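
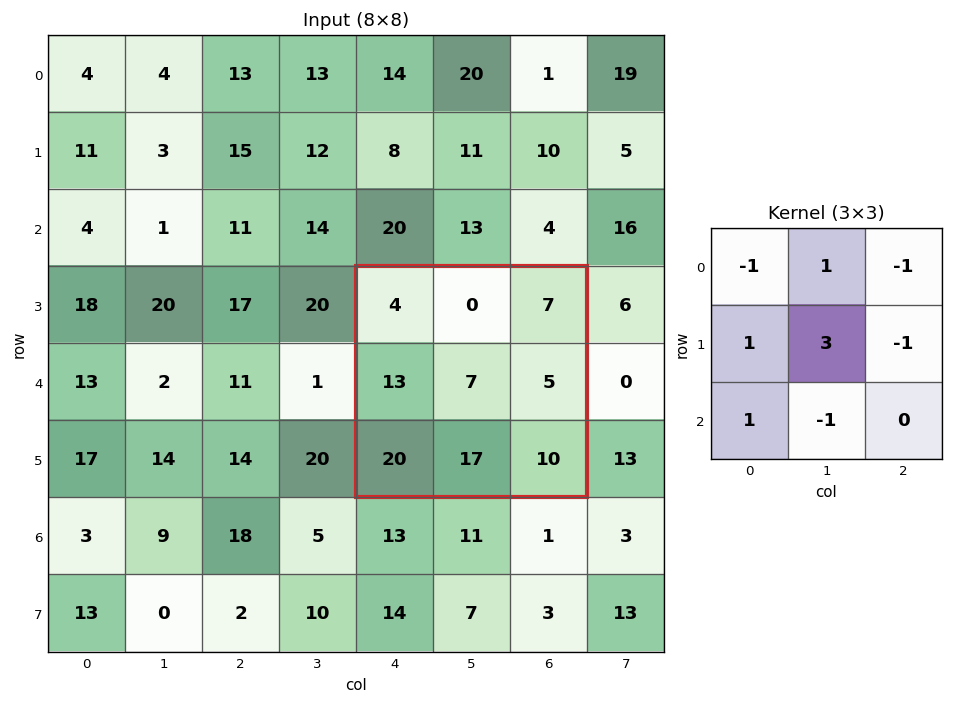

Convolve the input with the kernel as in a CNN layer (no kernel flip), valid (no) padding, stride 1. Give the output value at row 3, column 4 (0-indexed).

The receptive field on the input at this output position is [4 0 7 / 13 7 5 / 20 17 10]. Elementwise product with the kernel and sum: 4·-1 + 0·1 + 7·-1 + 13·1 + 7·3 + 5·-1 + 20·1 + 17·-1.

21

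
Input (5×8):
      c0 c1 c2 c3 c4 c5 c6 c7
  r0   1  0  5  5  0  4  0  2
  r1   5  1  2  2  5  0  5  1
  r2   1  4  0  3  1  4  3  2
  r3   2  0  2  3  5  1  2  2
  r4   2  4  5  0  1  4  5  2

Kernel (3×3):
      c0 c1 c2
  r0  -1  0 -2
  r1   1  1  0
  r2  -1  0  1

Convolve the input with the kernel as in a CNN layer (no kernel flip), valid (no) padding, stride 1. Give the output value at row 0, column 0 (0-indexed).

-6

The receptive field on the input at this output position is [1 0 5 / 5 1 2 / 1 4 0]. Elementwise product with the kernel and sum: 1·-1 + 5·-2 + 5·1 + 1·1 + 1·-1 + 0·1.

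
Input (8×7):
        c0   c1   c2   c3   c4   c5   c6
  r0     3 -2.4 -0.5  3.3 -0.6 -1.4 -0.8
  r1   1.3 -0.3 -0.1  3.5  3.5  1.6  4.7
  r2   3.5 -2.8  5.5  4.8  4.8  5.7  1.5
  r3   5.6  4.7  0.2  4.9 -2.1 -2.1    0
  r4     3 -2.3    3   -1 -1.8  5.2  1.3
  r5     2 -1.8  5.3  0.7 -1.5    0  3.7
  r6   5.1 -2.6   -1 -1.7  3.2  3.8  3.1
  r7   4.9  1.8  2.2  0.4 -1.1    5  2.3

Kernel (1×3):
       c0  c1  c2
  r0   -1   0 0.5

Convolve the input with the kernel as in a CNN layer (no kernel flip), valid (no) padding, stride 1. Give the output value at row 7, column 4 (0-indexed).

The receptive field on the input at this output position is [-1.1 5 2.3]. Elementwise product with the kernel and sum: -1.1·-1 + 2.3·0.5.

2.25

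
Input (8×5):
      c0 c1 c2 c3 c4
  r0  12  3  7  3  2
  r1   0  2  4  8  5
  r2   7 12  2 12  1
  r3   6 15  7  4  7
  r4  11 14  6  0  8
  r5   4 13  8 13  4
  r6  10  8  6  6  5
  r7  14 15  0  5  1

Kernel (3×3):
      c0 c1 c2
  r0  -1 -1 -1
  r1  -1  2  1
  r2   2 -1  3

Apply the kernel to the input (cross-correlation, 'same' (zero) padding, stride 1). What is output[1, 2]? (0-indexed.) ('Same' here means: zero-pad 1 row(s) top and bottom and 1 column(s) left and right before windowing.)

The receptive field on the zero-padded input at this output position is [3 7 3 / 2 4 8 / 12 2 12]. Elementwise product with the kernel and sum: 3·-1 + 7·-1 + 3·-1 + 2·-1 + 4·2 + 8·1 + 12·2 + 2·-1 + 12·3.

59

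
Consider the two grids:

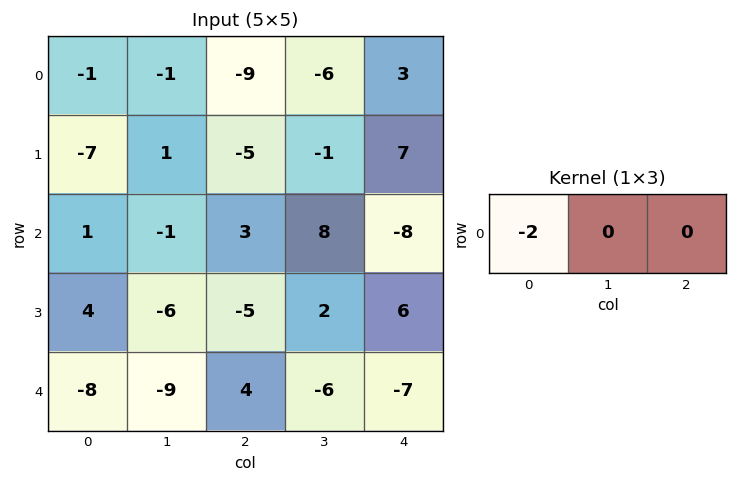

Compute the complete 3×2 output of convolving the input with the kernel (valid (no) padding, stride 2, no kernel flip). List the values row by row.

2 18
-2 -6
16 -8

Output[0,0]: The receptive field on the input at this output position is [-1 -1 -9]. Elementwise product with the kernel and sum: -1·-2.
Output[0,1]: The receptive field on the input at this output position is [-9 -6 3]. Elementwise product with the kernel and sum: -9·-2.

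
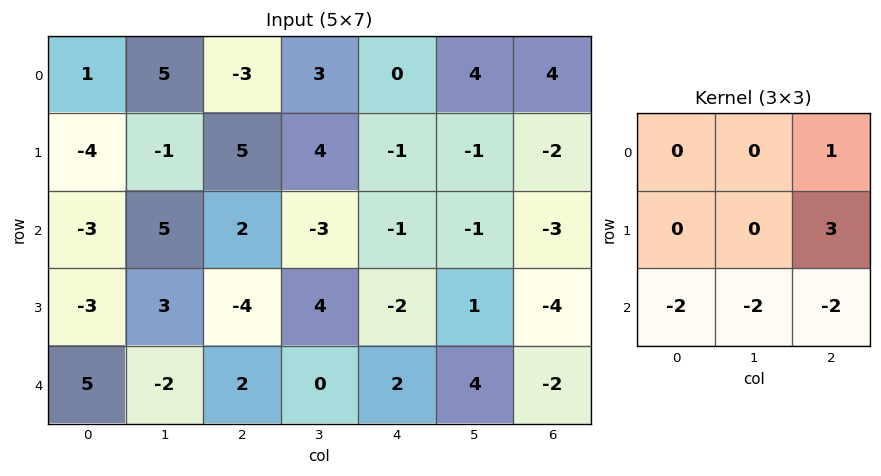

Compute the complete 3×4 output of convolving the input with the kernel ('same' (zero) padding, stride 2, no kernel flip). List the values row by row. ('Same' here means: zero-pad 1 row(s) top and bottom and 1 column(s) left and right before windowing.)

Output[0,0]: The receptive field on the zero-padded input at this output position is [0 0 0 / 0 1 5 / 0 -4 -1]. Elementwise product with the kernel and sum: 0·1 + 5·3 + 0·-2 + -4·-2 + -1·-2.

25 -7 8 6
14 -11 -10 6
-3 4 13 0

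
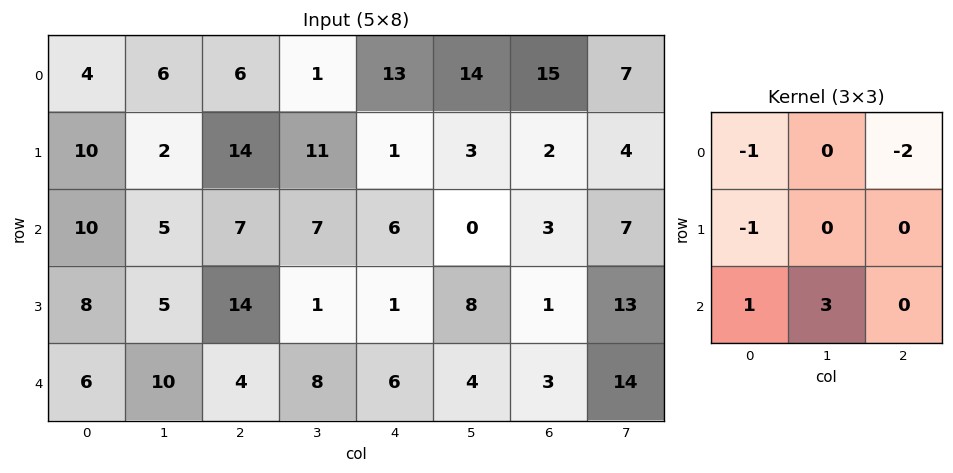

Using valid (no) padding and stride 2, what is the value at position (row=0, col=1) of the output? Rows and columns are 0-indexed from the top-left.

-18

The receptive field on the input at this output position is [6 1 13 / 14 11 1 / 7 7 6]. Elementwise product with the kernel and sum: 6·-1 + 13·-2 + 14·-1 + 7·1 + 7·3.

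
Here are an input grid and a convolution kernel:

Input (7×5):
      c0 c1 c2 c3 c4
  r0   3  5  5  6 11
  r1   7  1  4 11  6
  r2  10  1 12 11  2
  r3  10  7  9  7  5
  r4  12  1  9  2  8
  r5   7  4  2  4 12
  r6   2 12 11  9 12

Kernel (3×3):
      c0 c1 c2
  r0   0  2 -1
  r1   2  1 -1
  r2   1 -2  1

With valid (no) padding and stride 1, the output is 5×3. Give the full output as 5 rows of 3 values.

36 -13 6
12 -4 49
27 14 53
22 24 27
-2 21 -3

Output[0,0]: The receptive field on the input at this output position is [3 5 5 / 7 1 4 / 10 1 12]. Elementwise product with the kernel and sum: 5·2 + 5·-1 + 7·2 + 1·1 + 4·-1 + 10·1 + 1·-2 + 12·1.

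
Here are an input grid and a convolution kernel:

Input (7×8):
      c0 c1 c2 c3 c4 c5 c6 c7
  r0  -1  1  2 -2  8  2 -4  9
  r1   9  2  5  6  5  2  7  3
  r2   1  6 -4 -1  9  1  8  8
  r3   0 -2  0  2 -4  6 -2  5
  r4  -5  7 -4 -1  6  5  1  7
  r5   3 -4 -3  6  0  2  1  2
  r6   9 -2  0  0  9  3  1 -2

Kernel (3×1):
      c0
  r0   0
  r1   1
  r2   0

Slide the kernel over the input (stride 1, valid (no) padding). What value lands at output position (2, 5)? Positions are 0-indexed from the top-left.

The receptive field on the input at this output position is [1 / 6 / 5]. Elementwise product with the kernel and sum: 6·1.

6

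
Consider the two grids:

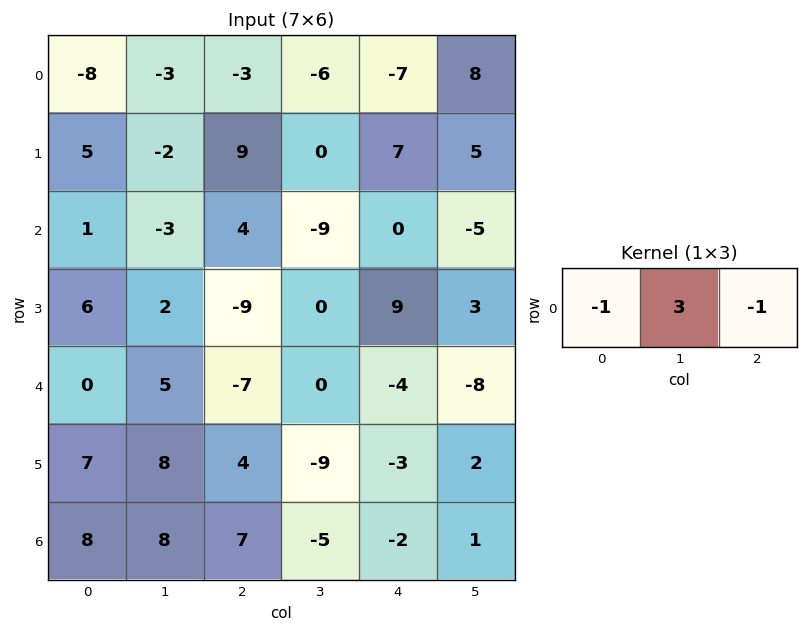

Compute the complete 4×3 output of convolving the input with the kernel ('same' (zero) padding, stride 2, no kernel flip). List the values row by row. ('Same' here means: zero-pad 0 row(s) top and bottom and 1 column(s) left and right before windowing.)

Output[0,0]: The receptive field on the zero-padded input at this output position is [0 -8 -3]. Elementwise product with the kernel and sum: 0·-1 + -8·3 + -3·-1.
Output[0,1]: The receptive field on the zero-padded input at this output position is [-3 -3 -6]. Elementwise product with the kernel and sum: -3·-1 + -3·3 + -6·-1.

-21 0 -23
6 24 14
-5 -26 -4
16 18 -2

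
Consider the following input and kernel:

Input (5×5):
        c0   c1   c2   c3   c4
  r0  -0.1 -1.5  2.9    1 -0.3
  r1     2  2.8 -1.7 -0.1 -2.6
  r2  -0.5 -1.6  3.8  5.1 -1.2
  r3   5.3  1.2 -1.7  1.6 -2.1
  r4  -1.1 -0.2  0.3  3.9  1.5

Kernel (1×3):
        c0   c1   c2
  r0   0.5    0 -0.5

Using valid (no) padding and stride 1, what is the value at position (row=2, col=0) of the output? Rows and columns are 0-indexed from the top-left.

The receptive field on the input at this output position is [-0.5 -1.6 3.8]. Elementwise product with the kernel and sum: -0.5·0.5 + 3.8·-0.5.

-2.15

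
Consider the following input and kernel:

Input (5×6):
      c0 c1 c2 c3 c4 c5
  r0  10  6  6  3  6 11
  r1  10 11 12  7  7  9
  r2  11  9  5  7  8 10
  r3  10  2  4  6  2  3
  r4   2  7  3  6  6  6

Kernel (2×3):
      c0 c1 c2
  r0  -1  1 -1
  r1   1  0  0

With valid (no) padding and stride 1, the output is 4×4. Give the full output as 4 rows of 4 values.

0 8 3 -1
0 3 -7 -2
3 -9 -2 -3
-10 3 3 -1

Output[0,0]: The receptive field on the input at this output position is [10 6 6 / 10 11 12]. Elementwise product with the kernel and sum: 10·-1 + 6·1 + 6·-1 + 10·1.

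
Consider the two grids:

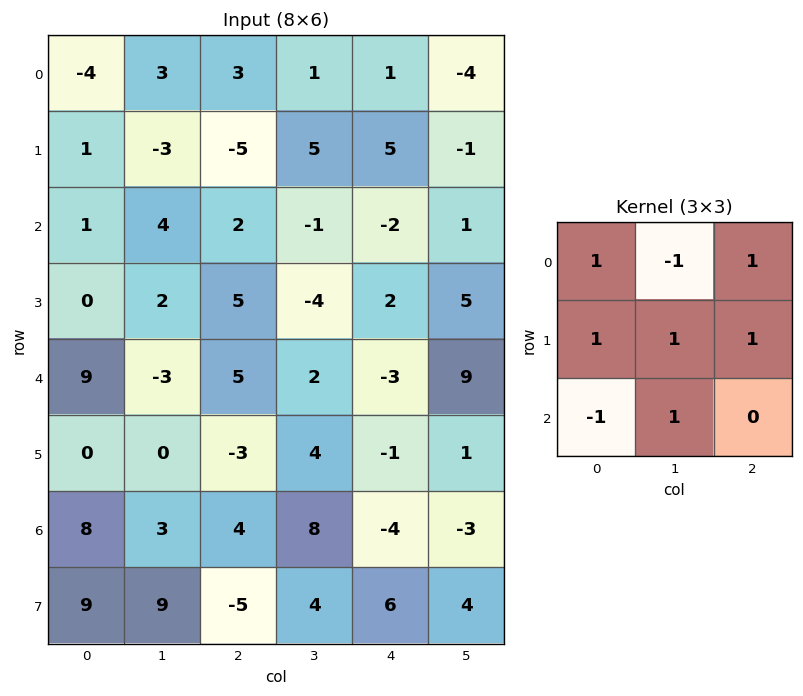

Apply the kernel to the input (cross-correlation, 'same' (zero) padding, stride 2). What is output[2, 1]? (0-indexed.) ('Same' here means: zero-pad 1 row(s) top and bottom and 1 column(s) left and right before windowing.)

The receptive field on the zero-padded input at this output position is [2 5 -4 / -3 5 2 / 0 -3 4]. Elementwise product with the kernel and sum: 2·1 + 5·-1 + -4·1 + -3·1 + 5·1 + 2·1 + 0·-1 + -3·1.

-6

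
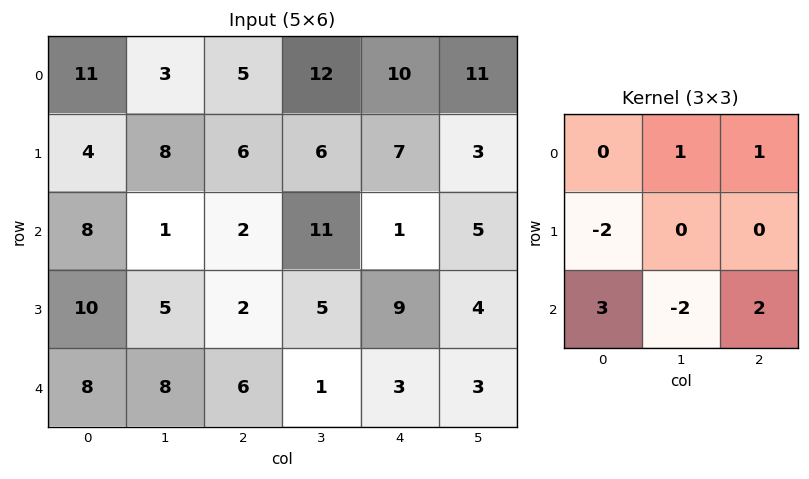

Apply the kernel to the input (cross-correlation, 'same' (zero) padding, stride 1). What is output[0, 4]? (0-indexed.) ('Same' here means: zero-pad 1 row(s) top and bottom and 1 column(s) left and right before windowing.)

The receptive field on the zero-padded input at this output position is [0 0 0 / 12 10 11 / 6 7 3]. Elementwise product with the kernel and sum: 0·1 + 0·1 + 12·-2 + 6·3 + 7·-2 + 3·2.

-14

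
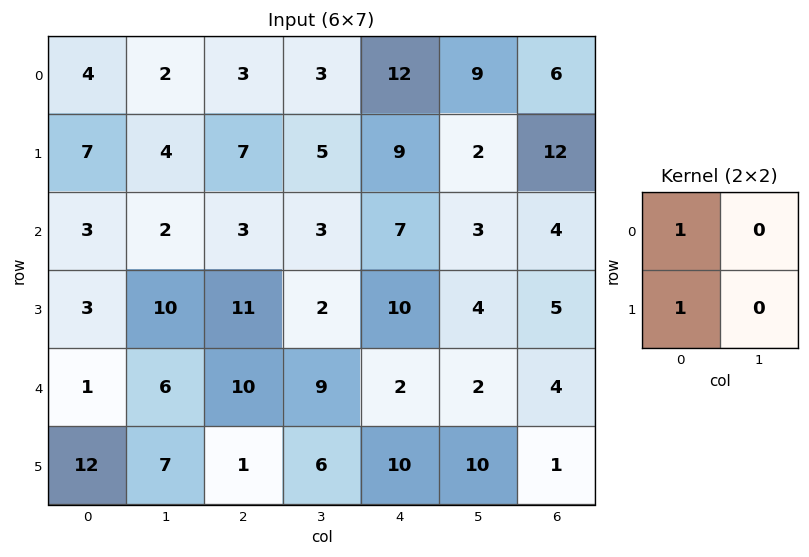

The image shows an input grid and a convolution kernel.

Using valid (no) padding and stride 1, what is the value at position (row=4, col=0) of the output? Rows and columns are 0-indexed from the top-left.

13

The receptive field on the input at this output position is [1 6 / 12 7]. Elementwise product with the kernel and sum: 1·1 + 12·1.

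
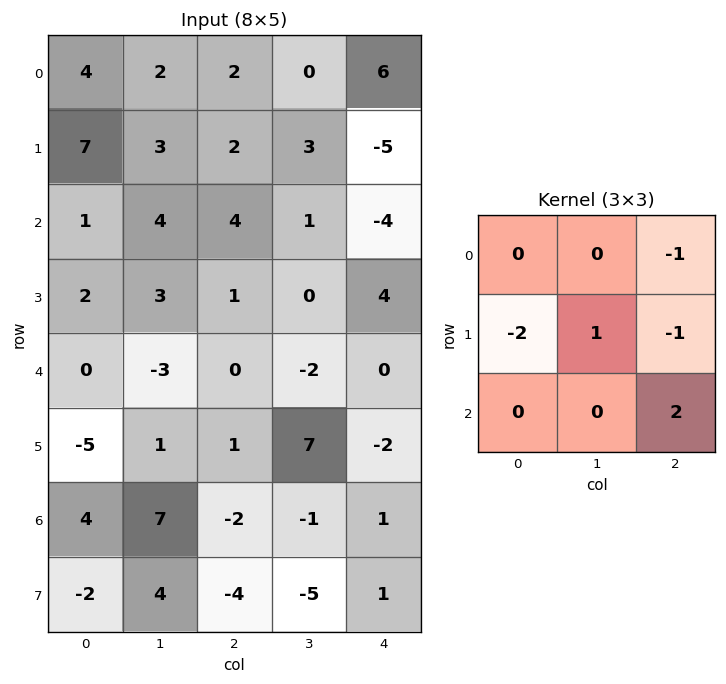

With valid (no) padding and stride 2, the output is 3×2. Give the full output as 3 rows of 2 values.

Output[0,0]: The receptive field on the input at this output position is [4 2 2 / 7 3 2 / 1 4 4]. Elementwise product with the kernel and sum: 2·-1 + 7·-2 + 3·1 + 2·-1 + 4·2.

-7 -10
-6 -2
6 9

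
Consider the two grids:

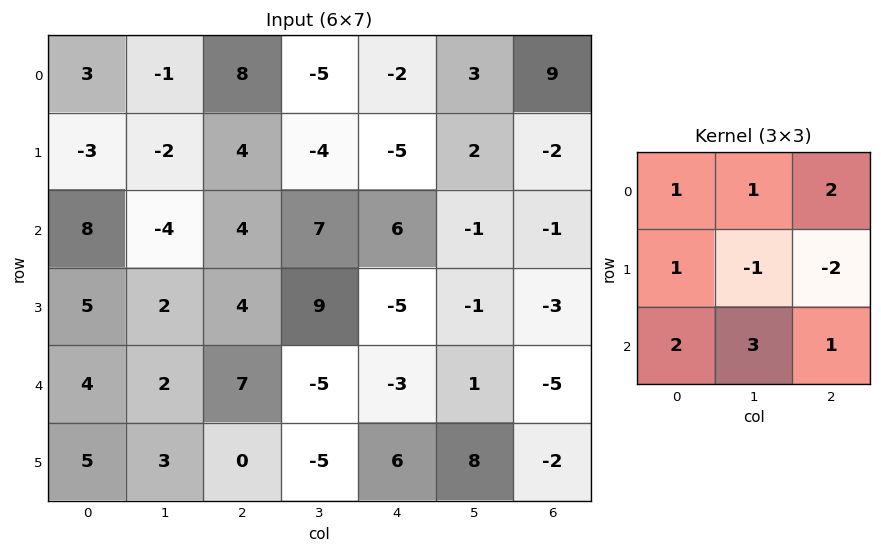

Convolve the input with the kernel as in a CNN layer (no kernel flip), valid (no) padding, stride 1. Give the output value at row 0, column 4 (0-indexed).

The receptive field on the input at this output position is [-2 3 9 / -5 2 -2 / 6 -1 -1]. Elementwise product with the kernel and sum: -2·1 + 3·1 + 9·2 + -5·1 + 2·-1 + -2·-2 + 6·2 + -1·3 + -1·1.

24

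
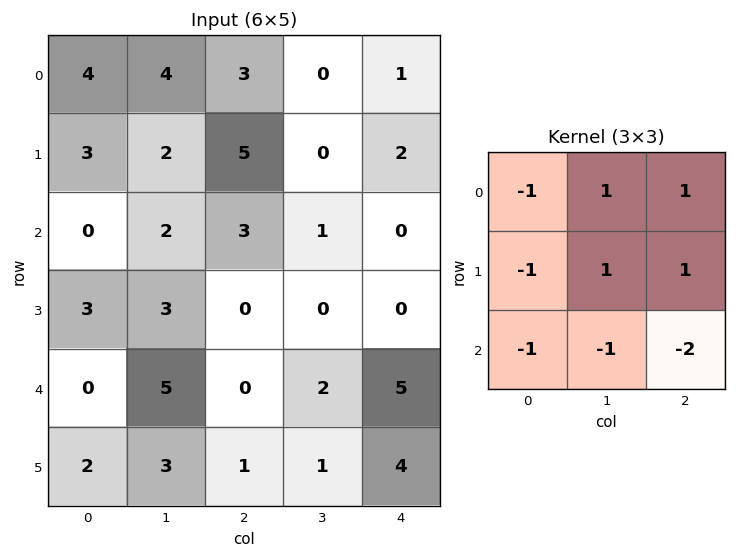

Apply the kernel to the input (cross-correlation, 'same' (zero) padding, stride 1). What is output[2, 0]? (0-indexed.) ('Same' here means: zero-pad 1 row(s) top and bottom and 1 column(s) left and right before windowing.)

The receptive field on the zero-padded input at this output position is [0 3 2 / 0 0 2 / 0 3 3]. Elementwise product with the kernel and sum: 0·-1 + 3·1 + 2·1 + 0·-1 + 0·1 + 2·1 + 0·-1 + 3·-1 + 3·-2.

-2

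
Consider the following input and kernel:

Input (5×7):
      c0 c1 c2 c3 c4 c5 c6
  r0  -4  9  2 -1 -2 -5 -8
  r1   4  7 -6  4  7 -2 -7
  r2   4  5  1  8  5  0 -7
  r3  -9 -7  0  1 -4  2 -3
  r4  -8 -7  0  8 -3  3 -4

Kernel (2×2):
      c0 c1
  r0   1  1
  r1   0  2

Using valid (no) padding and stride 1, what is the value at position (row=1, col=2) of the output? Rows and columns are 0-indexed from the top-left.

The receptive field on the input at this output position is [-6 4 / 1 8]. Elementwise product with the kernel and sum: -6·1 + 4·1 + 8·2.

14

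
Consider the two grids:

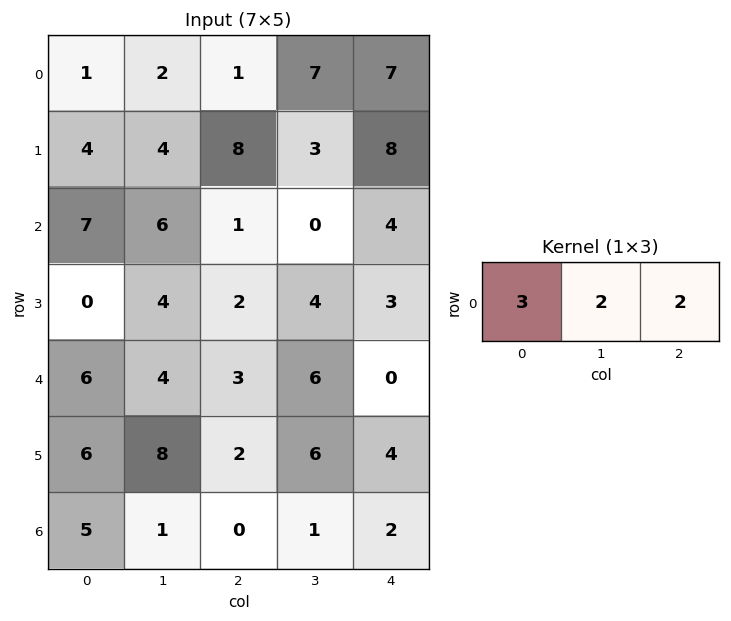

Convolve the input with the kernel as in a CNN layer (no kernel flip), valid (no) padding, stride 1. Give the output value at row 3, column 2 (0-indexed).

20

The receptive field on the input at this output position is [2 4 3]. Elementwise product with the kernel and sum: 2·3 + 4·2 + 3·2.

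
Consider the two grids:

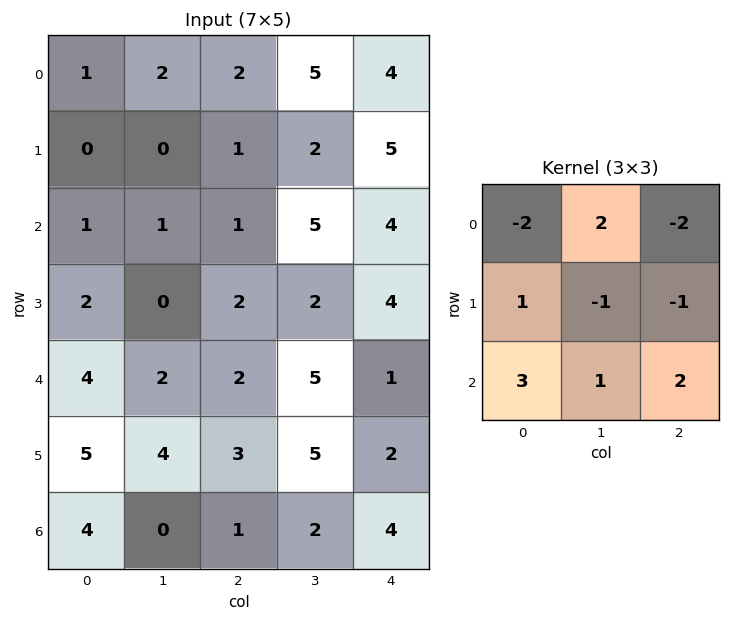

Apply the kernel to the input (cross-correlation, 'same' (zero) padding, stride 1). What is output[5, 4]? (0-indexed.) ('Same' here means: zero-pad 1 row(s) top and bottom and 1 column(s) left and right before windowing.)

5

The receptive field on the zero-padded input at this output position is [5 1 0 / 5 2 0 / 2 4 0]. Elementwise product with the kernel and sum: 5·-2 + 1·2 + 0·-2 + 5·1 + 2·-1 + 0·-1 + 2·3 + 4·1 + 0·2.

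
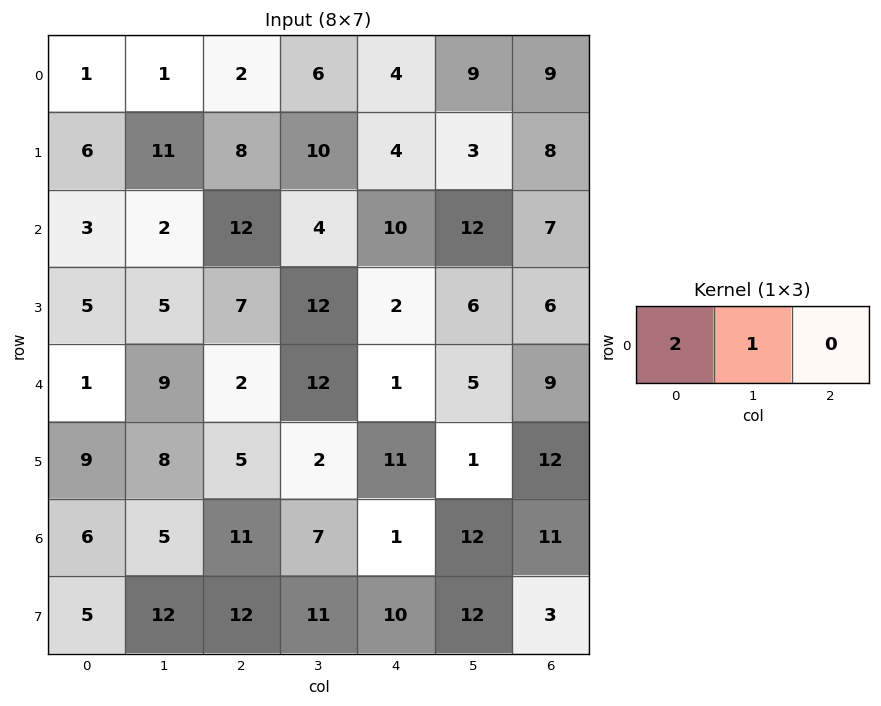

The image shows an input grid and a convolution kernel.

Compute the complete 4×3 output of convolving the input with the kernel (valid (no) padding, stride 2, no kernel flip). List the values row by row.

Output[0,0]: The receptive field on the input at this output position is [1 1 2]. Elementwise product with the kernel and sum: 1·2 + 1·1.
Output[0,1]: The receptive field on the input at this output position is [2 6 4]. Elementwise product with the kernel and sum: 2·2 + 6·1.

3 10 17
8 28 32
11 16 7
17 29 14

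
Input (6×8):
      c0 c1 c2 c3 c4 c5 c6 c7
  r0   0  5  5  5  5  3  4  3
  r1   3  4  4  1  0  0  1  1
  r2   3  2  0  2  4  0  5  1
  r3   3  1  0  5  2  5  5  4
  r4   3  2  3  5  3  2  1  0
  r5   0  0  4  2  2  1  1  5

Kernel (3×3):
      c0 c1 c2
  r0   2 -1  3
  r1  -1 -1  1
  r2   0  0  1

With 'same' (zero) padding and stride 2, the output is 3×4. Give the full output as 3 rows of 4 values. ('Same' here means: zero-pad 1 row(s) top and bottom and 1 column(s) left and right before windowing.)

Output[0,0]: The receptive field on the zero-padded input at this output position is [0 0 0 / 0 0 5 / 0 3 4]. Elementwise product with the kernel and sum: 0·2 + 0·-1 + 0·3 + 0·-1 + 0·-1 + 5·1 + 4·1.
Output[0,1]: The receptive field on the zero-padded input at this output position is [0 0 0 / 5 5 5 / 4 4 1]. Elementwise product with the kernel and sum: 0·2 + 0·-1 + 0·3 + 5·-1 + 5·-1 + 5·1 + 1·1.

9 -4 -7 -3
9 12 1 2
-1 19 18 19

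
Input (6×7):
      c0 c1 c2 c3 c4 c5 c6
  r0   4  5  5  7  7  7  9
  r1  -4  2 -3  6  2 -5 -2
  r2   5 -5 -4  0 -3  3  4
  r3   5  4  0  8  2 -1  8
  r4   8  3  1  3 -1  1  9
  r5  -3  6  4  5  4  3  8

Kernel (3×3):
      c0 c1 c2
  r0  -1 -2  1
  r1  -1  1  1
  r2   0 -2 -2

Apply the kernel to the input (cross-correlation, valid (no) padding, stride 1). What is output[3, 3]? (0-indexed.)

The receptive field on the input at this output position is [8 2 -1 / 3 -1 1 / 5 4 3]. Elementwise product with the kernel and sum: 8·-1 + 2·-2 + -1·1 + 3·-1 + -1·1 + 1·1 + 4·-2 + 3·-2.

-30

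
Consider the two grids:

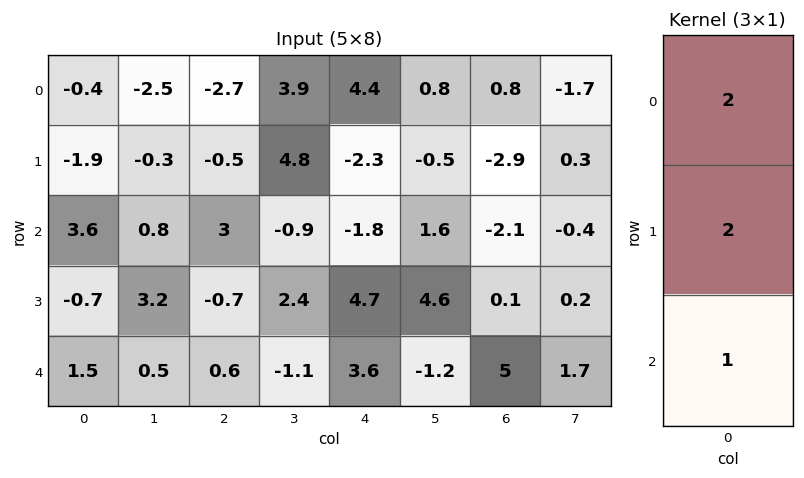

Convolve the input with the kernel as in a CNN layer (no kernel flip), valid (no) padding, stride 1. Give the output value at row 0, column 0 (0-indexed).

-1

The receptive field on the input at this output position is [-0.4 / -1.9 / 3.6]. Elementwise product with the kernel and sum: -0.4·2 + -1.9·2 + 3.6·1.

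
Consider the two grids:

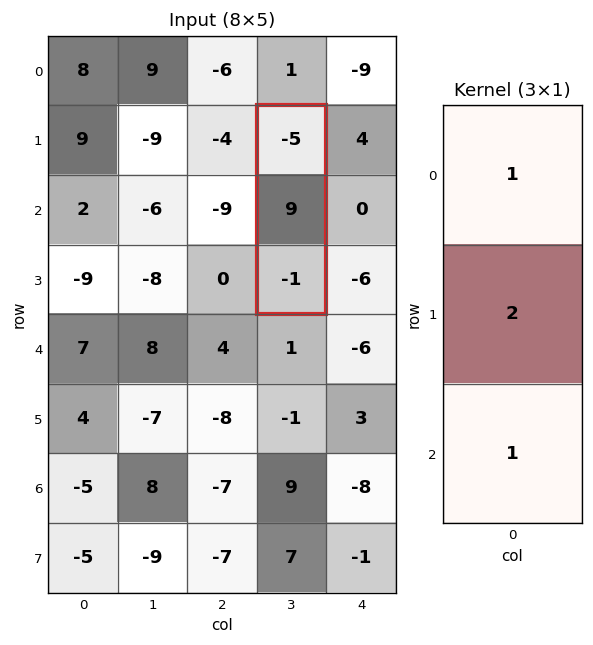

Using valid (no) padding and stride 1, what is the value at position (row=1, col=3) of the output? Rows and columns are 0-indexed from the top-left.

12

The receptive field on the input at this output position is [-5 / 9 / -1]. Elementwise product with the kernel and sum: -5·1 + 9·2 + -1·1.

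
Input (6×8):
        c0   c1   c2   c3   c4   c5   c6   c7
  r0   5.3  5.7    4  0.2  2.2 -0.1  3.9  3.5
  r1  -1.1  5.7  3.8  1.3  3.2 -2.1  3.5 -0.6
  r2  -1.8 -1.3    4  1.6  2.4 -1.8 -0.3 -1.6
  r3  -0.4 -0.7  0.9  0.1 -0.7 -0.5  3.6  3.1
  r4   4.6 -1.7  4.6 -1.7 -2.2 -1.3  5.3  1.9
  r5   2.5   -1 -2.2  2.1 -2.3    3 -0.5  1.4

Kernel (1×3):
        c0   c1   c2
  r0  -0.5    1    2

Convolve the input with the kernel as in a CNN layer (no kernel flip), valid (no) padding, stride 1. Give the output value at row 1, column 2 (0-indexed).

5.8

The receptive field on the input at this output position is [3.8 1.3 3.2]. Elementwise product with the kernel and sum: 3.8·-0.5 + 1.3·1 + 3.2·2.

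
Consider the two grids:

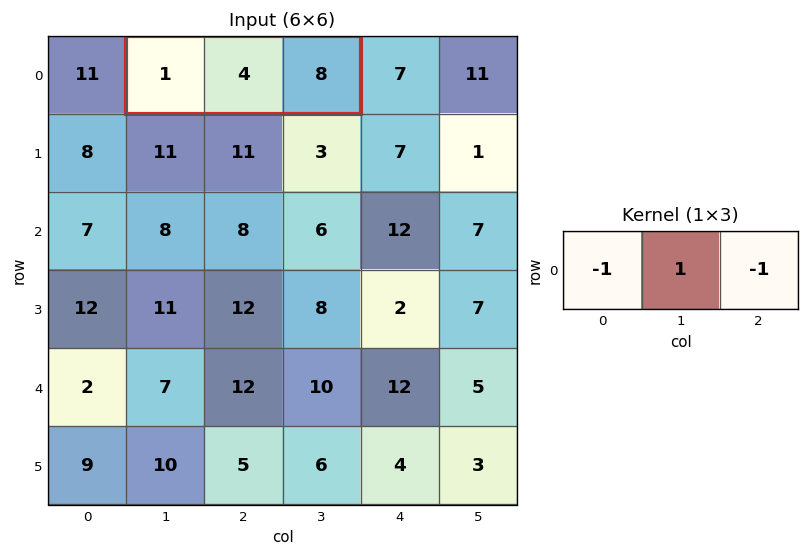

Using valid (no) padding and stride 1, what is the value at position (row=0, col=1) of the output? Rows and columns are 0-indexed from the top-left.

-5

The receptive field on the input at this output position is [1 4 8]. Elementwise product with the kernel and sum: 1·-1 + 4·1 + 8·-1.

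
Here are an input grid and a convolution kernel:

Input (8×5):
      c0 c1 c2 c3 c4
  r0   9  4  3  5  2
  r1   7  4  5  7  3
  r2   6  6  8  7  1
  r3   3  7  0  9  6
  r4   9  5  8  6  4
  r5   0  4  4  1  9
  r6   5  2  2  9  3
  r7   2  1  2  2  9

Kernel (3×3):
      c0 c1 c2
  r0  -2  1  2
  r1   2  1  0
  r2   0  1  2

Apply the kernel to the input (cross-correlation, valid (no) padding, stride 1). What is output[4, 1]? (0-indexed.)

The receptive field on the input at this output position is [5 8 6 / 4 4 1 / 2 2 9]. Elementwise product with the kernel and sum: 5·-2 + 8·1 + 6·2 + 4·2 + 4·1 + 2·1 + 9·2.

42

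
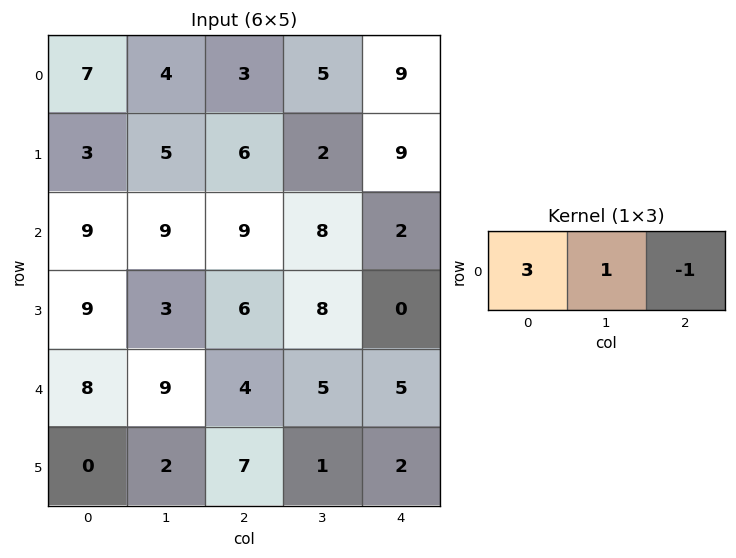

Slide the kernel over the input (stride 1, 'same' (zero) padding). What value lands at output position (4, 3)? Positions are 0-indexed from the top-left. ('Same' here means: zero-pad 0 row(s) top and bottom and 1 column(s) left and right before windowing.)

12

The receptive field on the zero-padded input at this output position is [4 5 5]. Elementwise product with the kernel and sum: 4·3 + 5·1 + 5·-1.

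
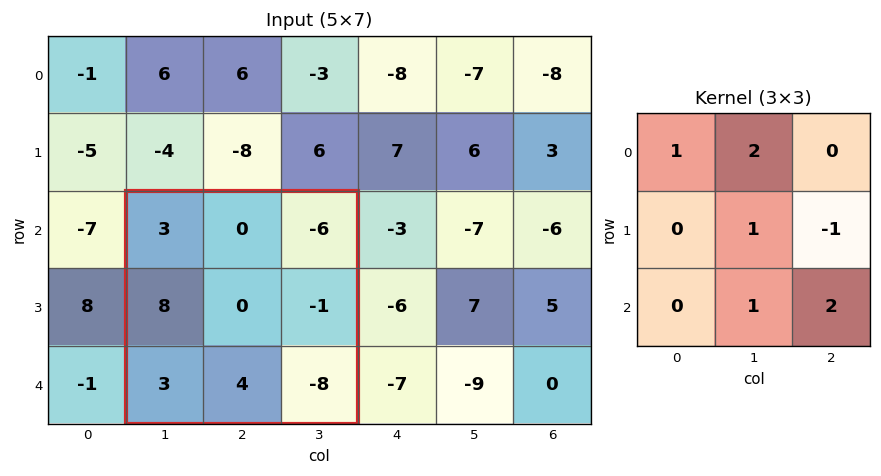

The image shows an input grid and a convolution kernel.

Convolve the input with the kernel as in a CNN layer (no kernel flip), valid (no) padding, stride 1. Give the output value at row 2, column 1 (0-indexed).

The receptive field on the input at this output position is [3 0 -6 / 8 0 -1 / 3 4 -8]. Elementwise product with the kernel and sum: 3·1 + 0·2 + 0·1 + -1·-1 + 4·1 + -8·2.

-8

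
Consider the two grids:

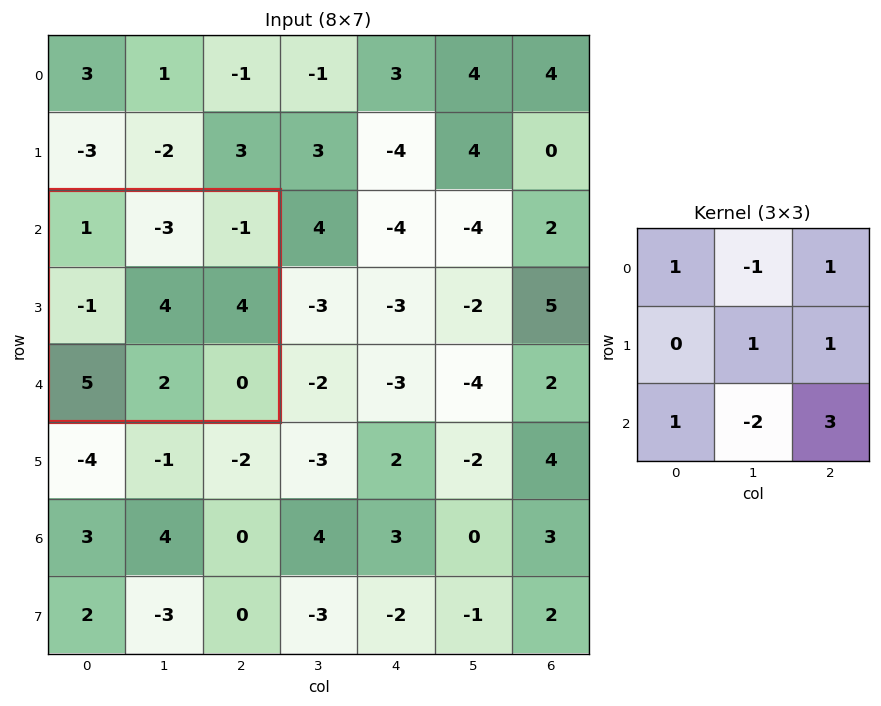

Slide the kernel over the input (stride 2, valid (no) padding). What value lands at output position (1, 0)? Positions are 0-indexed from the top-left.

12

The receptive field on the input at this output position is [1 -3 -1 / -1 4 4 / 5 2 0]. Elementwise product with the kernel and sum: 1·1 + -3·-1 + -1·1 + 4·1 + 4·1 + 5·1 + 2·-2 + 0·3.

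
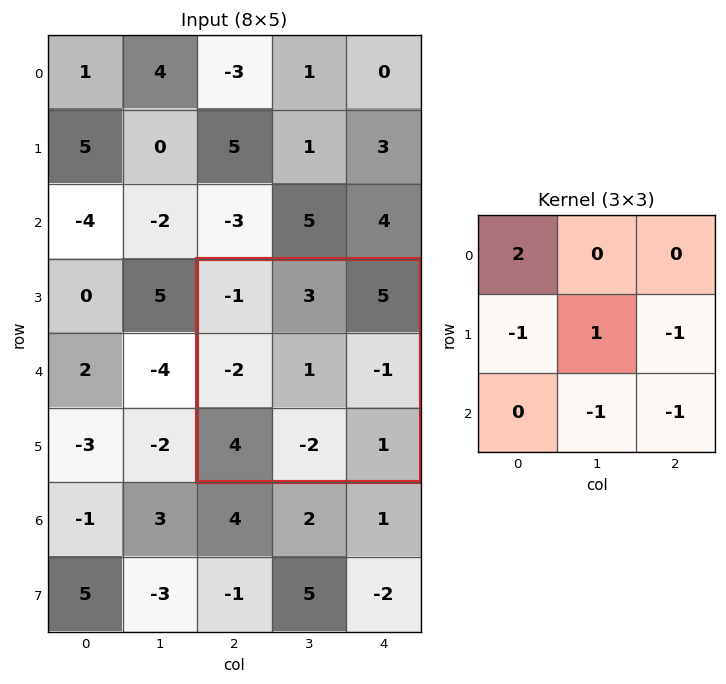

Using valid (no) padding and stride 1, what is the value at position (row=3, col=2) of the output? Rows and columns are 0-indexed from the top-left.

3

The receptive field on the input at this output position is [-1 3 5 / -2 1 -1 / 4 -2 1]. Elementwise product with the kernel and sum: -1·2 + -2·-1 + 1·1 + -1·-1 + -2·-1 + 1·-1.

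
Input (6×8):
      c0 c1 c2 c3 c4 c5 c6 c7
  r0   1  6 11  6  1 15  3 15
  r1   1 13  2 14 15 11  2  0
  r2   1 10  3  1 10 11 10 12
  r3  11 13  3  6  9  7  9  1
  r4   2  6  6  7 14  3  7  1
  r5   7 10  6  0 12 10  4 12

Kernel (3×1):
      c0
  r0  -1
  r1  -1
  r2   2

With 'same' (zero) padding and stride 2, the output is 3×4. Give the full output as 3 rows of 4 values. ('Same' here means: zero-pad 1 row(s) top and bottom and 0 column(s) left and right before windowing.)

Output[0,0]: The receptive field on the zero-padded input at this output position is [0 / 1 / 1]. Elementwise product with the kernel and sum: 0·-1 + 1·-1 + 1·2.
Output[0,1]: The receptive field on the zero-padded input at this output position is [0 / 11 / 2]. Elementwise product with the kernel and sum: 0·-1 + 11·-1 + 2·2.

1 -7 29 1
20 1 -7 6
1 3 1 -8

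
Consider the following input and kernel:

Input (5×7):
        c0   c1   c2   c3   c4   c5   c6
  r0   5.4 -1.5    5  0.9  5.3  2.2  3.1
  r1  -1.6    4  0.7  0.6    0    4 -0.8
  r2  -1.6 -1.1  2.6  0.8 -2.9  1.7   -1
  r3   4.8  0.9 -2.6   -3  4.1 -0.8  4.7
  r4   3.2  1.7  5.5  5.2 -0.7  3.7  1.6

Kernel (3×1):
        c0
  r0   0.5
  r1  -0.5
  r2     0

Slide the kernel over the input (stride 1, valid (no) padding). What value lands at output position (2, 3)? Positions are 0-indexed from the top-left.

1.9

The receptive field on the input at this output position is [0.8 / -3 / 5.2]. Elementwise product with the kernel and sum: 0.8·0.5 + -3·-0.5.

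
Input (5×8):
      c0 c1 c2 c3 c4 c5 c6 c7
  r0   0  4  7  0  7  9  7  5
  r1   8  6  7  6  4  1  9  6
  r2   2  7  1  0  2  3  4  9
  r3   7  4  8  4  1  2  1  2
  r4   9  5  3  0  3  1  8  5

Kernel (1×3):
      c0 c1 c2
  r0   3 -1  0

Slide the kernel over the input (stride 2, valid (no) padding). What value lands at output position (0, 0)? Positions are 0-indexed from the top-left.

The receptive field on the input at this output position is [0 4 7]. Elementwise product with the kernel and sum: 0·3 + 4·-1.

-4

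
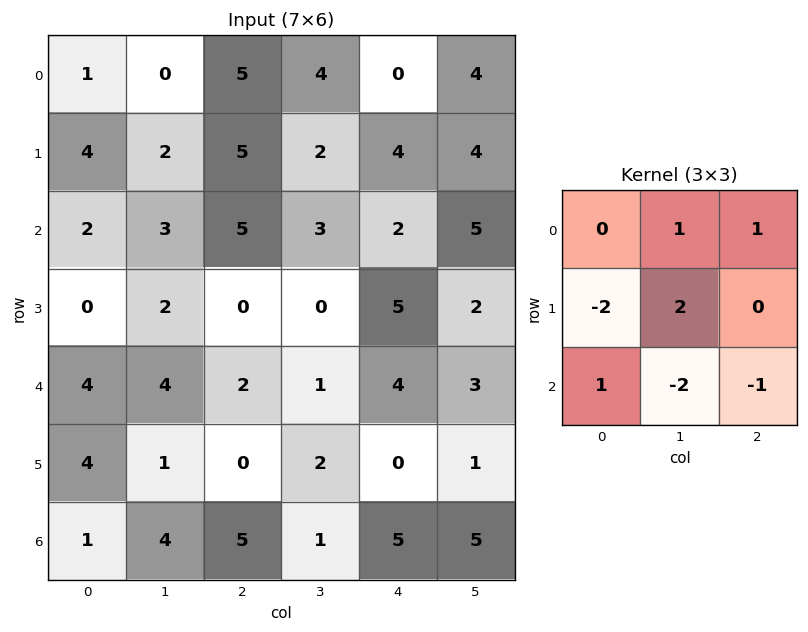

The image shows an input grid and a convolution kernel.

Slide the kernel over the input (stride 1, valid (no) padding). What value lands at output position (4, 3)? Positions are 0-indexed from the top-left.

The receptive field on the input at this output position is [1 4 3 / 2 0 1 / 1 5 5]. Elementwise product with the kernel and sum: 4·1 + 3·1 + 2·-2 + 0·2 + 1·1 + 5·-2 + 5·-1.

-11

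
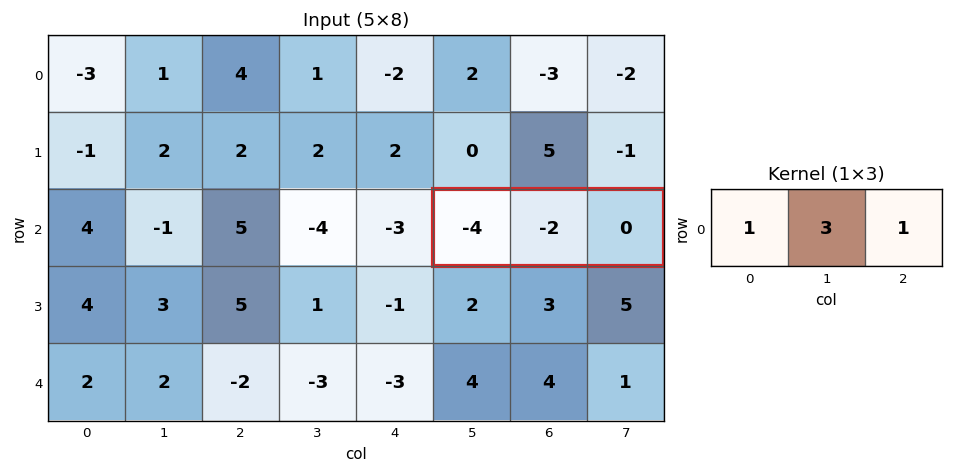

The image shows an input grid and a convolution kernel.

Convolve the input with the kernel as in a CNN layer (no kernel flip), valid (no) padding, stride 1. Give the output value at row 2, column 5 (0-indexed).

-10

The receptive field on the input at this output position is [-4 -2 0]. Elementwise product with the kernel and sum: -4·1 + -2·3 + 0·1.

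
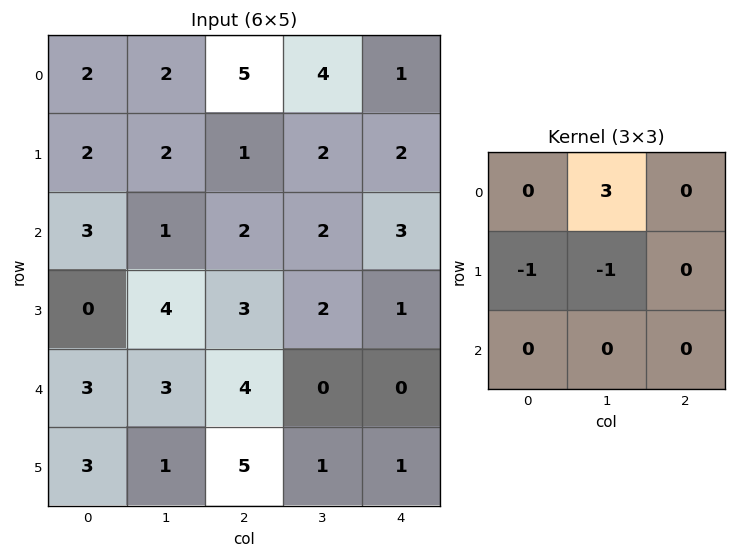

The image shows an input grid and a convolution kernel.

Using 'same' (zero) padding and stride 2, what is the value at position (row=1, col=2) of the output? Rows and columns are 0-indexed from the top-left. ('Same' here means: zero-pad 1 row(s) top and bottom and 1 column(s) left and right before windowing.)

1

The receptive field on the zero-padded input at this output position is [2 2 0 / 2 3 0 / 2 1 0]. Elementwise product with the kernel and sum: 2·3 + 2·-1 + 3·-1.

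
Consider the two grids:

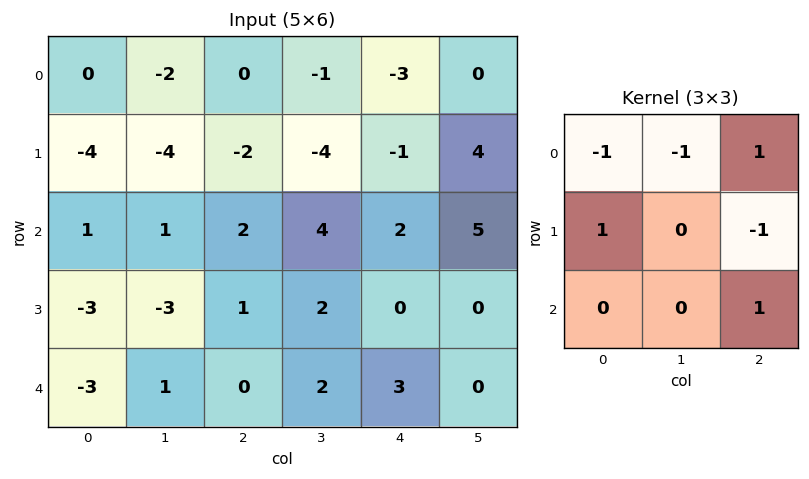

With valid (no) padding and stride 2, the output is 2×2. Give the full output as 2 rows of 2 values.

2 -1
-4 0

Output[0,0]: The receptive field on the input at this output position is [0 -2 0 / -4 -4 -2 / 1 1 2]. Elementwise product with the kernel and sum: 0·-1 + -2·-1 + 0·1 + -4·1 + -2·-1 + 2·1.
Output[0,1]: The receptive field on the input at this output position is [0 -1 -3 / -2 -4 -1 / 2 4 2]. Elementwise product with the kernel and sum: 0·-1 + -1·-1 + -3·1 + -2·1 + -1·-1 + 2·1.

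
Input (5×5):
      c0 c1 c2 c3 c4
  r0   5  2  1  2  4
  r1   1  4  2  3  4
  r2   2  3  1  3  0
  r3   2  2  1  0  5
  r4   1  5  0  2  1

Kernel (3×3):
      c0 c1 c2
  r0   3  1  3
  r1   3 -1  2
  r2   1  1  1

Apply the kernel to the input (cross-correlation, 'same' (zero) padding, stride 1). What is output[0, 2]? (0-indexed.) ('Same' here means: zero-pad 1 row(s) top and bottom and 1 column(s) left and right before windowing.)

18

The receptive field on the zero-padded input at this output position is [0 0 0 / 2 1 2 / 4 2 3]. Elementwise product with the kernel and sum: 0·3 + 0·1 + 0·3 + 2·3 + 1·-1 + 2·2 + 4·1 + 2·1 + 3·1.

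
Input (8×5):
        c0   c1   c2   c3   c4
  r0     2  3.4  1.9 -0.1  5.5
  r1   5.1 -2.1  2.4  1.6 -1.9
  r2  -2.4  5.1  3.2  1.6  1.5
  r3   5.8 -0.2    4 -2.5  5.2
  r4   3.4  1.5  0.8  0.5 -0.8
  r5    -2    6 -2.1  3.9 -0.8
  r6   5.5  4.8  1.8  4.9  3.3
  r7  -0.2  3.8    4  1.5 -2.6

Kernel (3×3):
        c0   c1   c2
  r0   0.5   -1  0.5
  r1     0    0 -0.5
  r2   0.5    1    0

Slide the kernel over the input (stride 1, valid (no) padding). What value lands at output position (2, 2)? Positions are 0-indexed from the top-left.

-0.95

The receptive field on the input at this output position is [3.2 1.6 1.5 / 4 -2.5 5.2 / 0.8 0.5 -0.8]. Elementwise product with the kernel and sum: 3.2·0.5 + 1.6·-1 + 1.5·0.5 + 5.2·-0.5 + 0.8·0.5 + 0.5·1.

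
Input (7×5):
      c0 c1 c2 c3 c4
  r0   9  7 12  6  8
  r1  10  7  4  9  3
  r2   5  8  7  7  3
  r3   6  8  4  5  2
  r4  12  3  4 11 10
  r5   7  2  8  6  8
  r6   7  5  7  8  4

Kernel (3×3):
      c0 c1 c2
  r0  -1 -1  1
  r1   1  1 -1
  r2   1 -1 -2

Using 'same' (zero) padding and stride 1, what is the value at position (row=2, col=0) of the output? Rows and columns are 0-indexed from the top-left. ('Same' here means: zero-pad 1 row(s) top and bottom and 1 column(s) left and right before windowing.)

The receptive field on the zero-padded input at this output position is [0 10 7 / 0 5 8 / 0 6 8]. Elementwise product with the kernel and sum: 0·-1 + 10·-1 + 7·1 + 0·1 + 5·1 + 8·-1 + 0·1 + 6·-1 + 8·-2.

-28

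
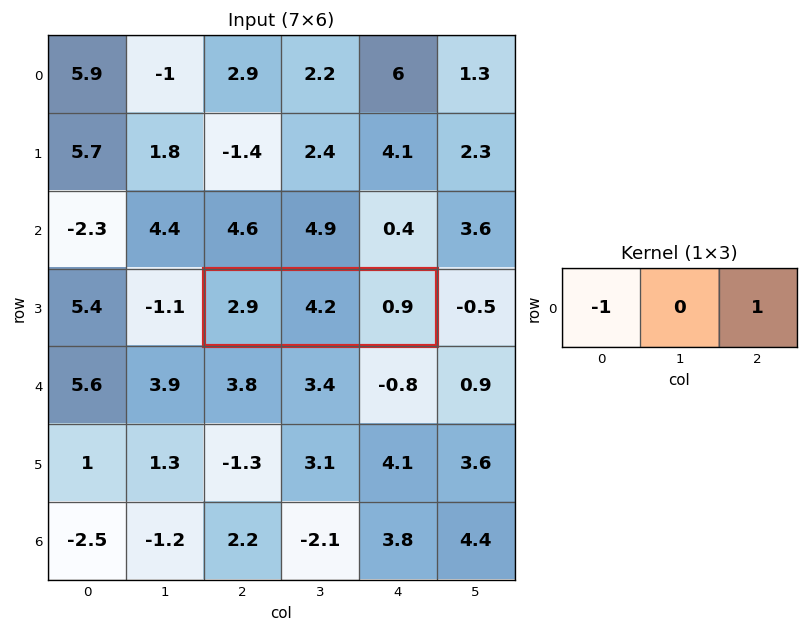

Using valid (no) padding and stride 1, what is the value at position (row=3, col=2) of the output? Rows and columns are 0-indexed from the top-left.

-2

The receptive field on the input at this output position is [2.9 4.2 0.9]. Elementwise product with the kernel and sum: 2.9·-1 + 0.9·1.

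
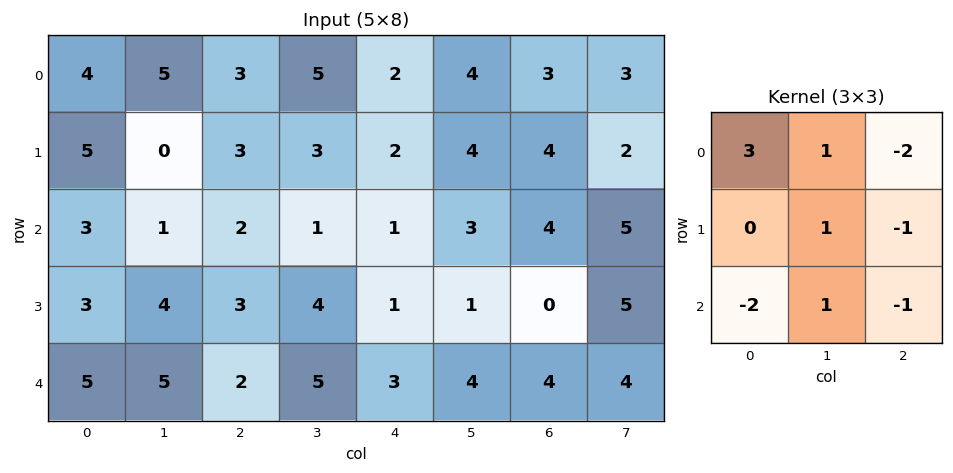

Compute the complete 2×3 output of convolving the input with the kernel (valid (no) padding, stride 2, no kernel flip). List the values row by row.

Output[0,0]: The receptive field on the input at this output position is [4 5 3 / 5 0 3 / 3 1 2]. Elementwise product with the kernel and sum: 4·3 + 5·1 + 3·-2 + 0·1 + 3·-1 + 3·-2 + 1·1 + 2·-1.
Output[0,1]: The receptive field on the input at this output position is [3 5 2 / 3 3 2 / 2 1 1]. Elementwise product with the kernel and sum: 3·3 + 5·1 + 2·-2 + 3·1 + 2·-1 + 2·-2 + 1·1 + 1·-1.

1 7 1
0 6 -7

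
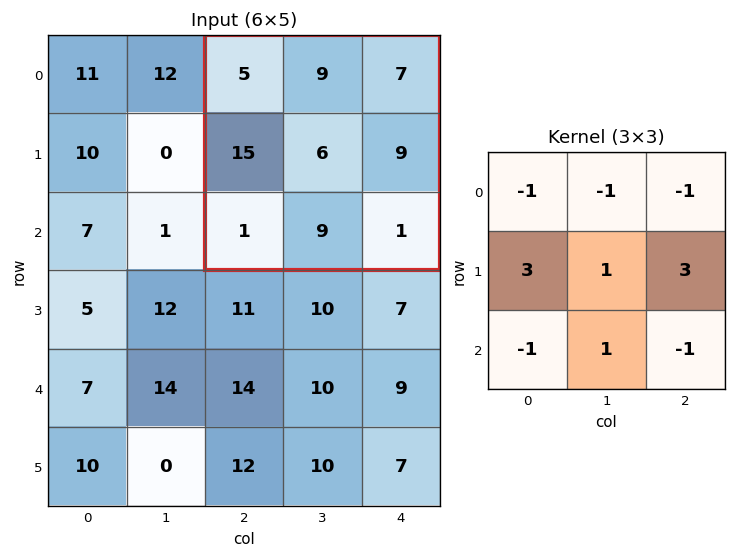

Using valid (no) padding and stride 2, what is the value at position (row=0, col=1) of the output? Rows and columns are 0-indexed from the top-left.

The receptive field on the input at this output position is [5 9 7 / 15 6 9 / 1 9 1]. Elementwise product with the kernel and sum: 5·-1 + 9·-1 + 7·-1 + 15·3 + 6·1 + 9·3 + 1·-1 + 9·1 + 1·-1.

64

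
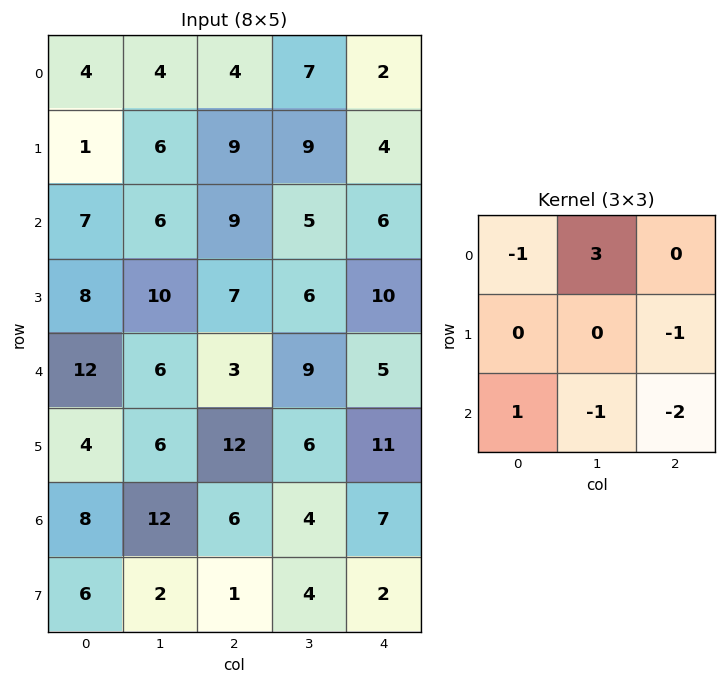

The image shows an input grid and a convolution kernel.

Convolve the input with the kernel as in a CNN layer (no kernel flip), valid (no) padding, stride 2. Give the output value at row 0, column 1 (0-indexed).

The receptive field on the input at this output position is [4 7 2 / 9 9 4 / 9 5 6]. Elementwise product with the kernel and sum: 4·-1 + 7·3 + 4·-1 + 9·1 + 5·-1 + 6·-2.

5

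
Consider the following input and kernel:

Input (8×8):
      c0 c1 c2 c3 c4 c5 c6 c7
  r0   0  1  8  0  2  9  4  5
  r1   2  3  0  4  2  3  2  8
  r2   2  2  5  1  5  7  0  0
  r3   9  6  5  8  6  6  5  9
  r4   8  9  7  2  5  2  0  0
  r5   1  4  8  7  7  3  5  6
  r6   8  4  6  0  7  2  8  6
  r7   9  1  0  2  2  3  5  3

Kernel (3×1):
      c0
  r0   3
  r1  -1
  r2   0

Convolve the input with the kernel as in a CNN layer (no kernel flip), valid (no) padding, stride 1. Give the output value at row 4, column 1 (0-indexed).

The receptive field on the input at this output position is [9 / 4 / 4]. Elementwise product with the kernel and sum: 9·3 + 4·-1.

23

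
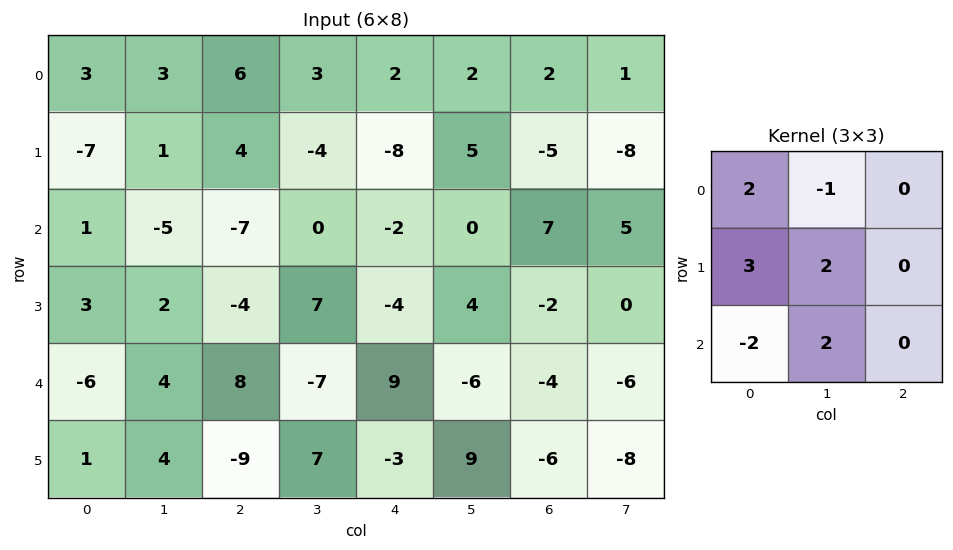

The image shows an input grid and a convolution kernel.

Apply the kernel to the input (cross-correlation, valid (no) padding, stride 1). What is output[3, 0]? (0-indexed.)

0

The receptive field on the input at this output position is [3 2 -4 / -6 4 8 / 1 4 -9]. Elementwise product with the kernel and sum: 3·2 + 2·-1 + -6·3 + 4·2 + 1·-2 + 4·2.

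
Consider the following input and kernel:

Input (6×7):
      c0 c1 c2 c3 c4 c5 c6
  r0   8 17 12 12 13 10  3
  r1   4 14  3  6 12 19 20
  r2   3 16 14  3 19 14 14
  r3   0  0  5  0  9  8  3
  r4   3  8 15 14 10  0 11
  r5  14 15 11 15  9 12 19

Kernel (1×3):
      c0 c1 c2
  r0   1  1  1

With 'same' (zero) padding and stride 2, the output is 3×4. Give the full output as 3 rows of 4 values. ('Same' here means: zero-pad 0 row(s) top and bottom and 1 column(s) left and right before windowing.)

Output[0,0]: The receptive field on the zero-padded input at this output position is [0 8 17]. Elementwise product with the kernel and sum: 0·1 + 8·1 + 17·1.

25 41 35 13
19 33 36 28
11 37 24 11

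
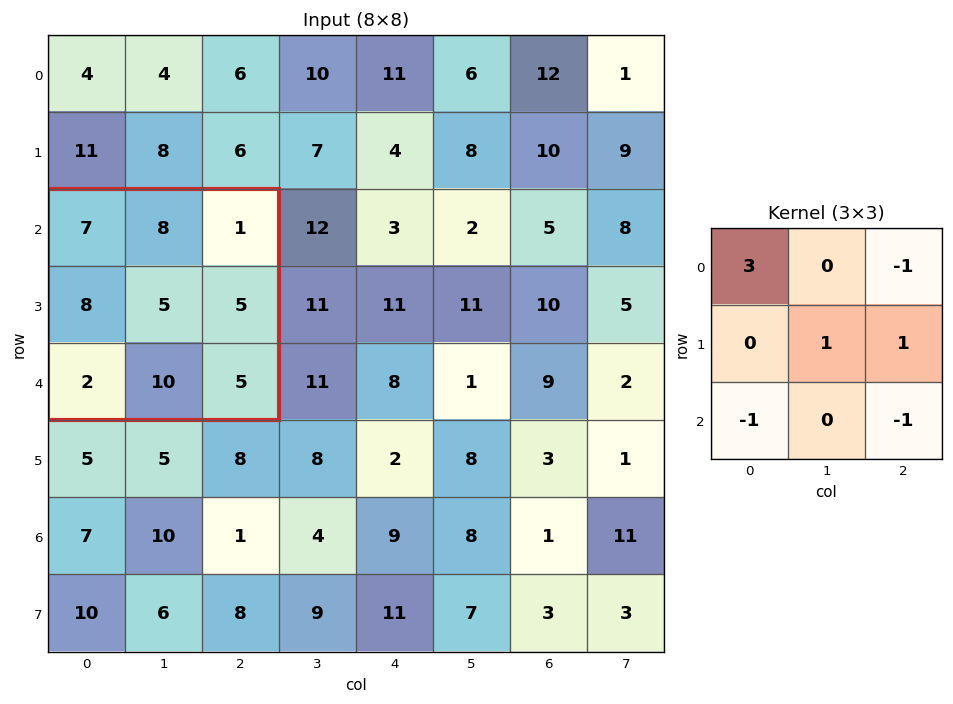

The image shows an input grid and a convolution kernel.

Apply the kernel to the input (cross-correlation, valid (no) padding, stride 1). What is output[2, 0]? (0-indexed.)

The receptive field on the input at this output position is [7 8 1 / 8 5 5 / 2 10 5]. Elementwise product with the kernel and sum: 7·3 + 1·-1 + 5·1 + 5·1 + 2·-1 + 5·-1.

23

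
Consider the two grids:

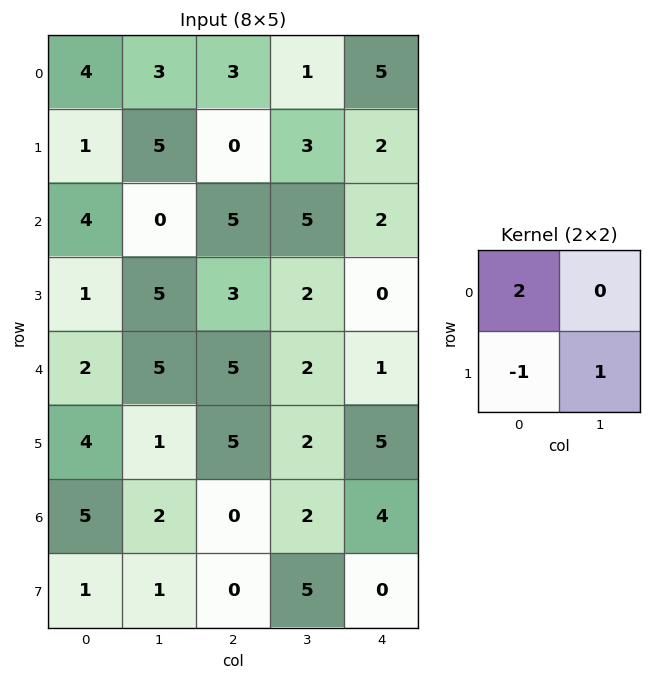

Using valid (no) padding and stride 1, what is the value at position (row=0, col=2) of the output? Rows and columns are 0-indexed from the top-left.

The receptive field on the input at this output position is [3 1 / 0 3]. Elementwise product with the kernel and sum: 3·2 + 0·-1 + 3·1.

9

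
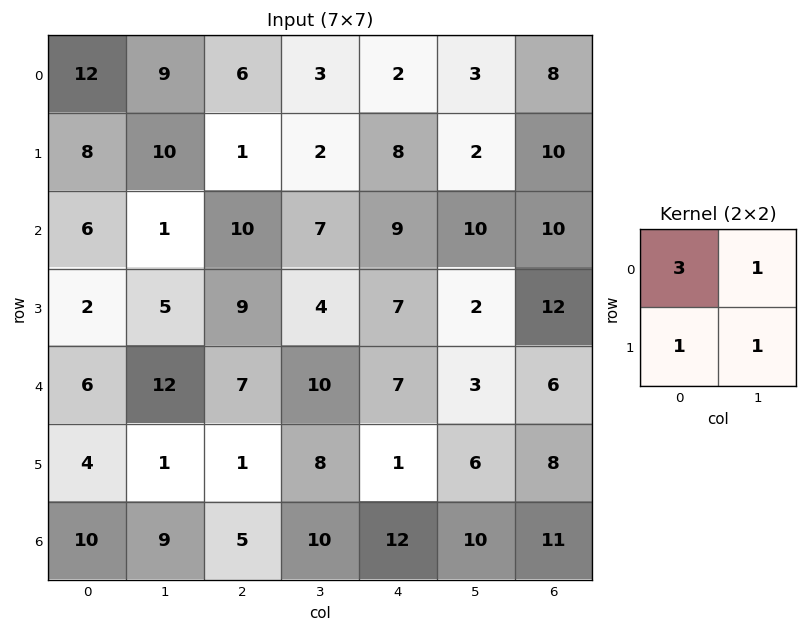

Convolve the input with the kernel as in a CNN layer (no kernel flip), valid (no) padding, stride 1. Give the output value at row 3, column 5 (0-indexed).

The receptive field on the input at this output position is [2 12 / 3 6]. Elementwise product with the kernel and sum: 2·3 + 12·1 + 3·1 + 6·1.

27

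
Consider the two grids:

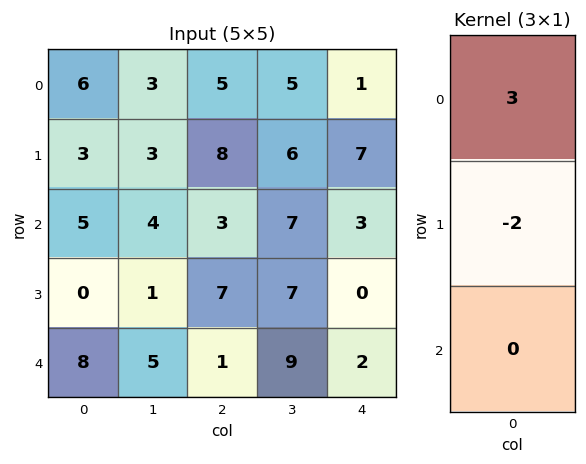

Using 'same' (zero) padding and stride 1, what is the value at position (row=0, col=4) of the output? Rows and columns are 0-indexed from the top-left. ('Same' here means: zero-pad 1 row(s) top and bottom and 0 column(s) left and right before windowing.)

The receptive field on the zero-padded input at this output position is [0 / 1 / 7]. Elementwise product with the kernel and sum: 0·3 + 1·-2.

-2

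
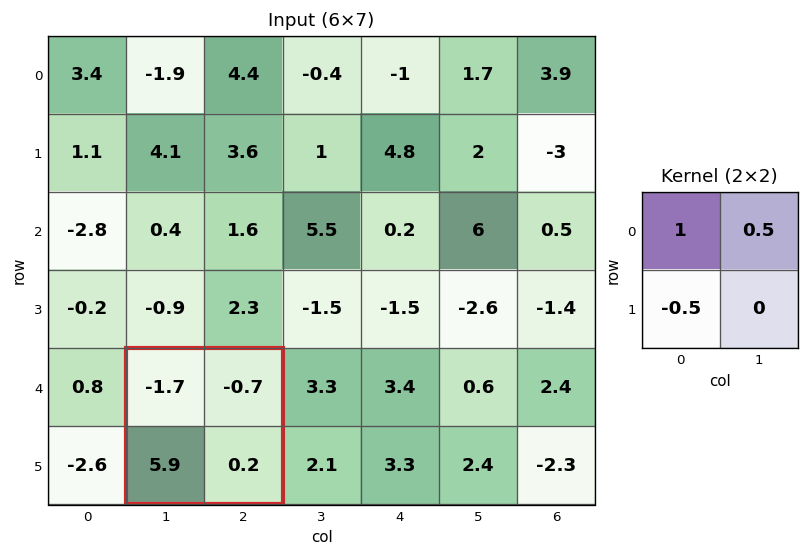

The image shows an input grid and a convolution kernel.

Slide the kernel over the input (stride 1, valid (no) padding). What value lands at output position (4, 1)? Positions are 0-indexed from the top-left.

-5

The receptive field on the input at this output position is [-1.7 -0.7 / 5.9 0.2]. Elementwise product with the kernel and sum: -1.7·1 + -0.7·0.5 + 5.9·-0.5.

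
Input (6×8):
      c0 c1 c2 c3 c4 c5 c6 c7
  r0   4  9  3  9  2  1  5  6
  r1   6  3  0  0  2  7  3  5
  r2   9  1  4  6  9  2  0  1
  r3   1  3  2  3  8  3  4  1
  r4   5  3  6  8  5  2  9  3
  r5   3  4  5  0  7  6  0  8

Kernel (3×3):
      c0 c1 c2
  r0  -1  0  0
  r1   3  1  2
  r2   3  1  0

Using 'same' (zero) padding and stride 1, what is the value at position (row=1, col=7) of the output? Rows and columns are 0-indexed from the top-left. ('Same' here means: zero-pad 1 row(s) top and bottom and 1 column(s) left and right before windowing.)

The receptive field on the zero-padded input at this output position is [5 6 0 / 3 5 0 / 0 1 0]. Elementwise product with the kernel and sum: 5·-1 + 3·3 + 5·1 + 0·2 + 0·3 + 1·1.

10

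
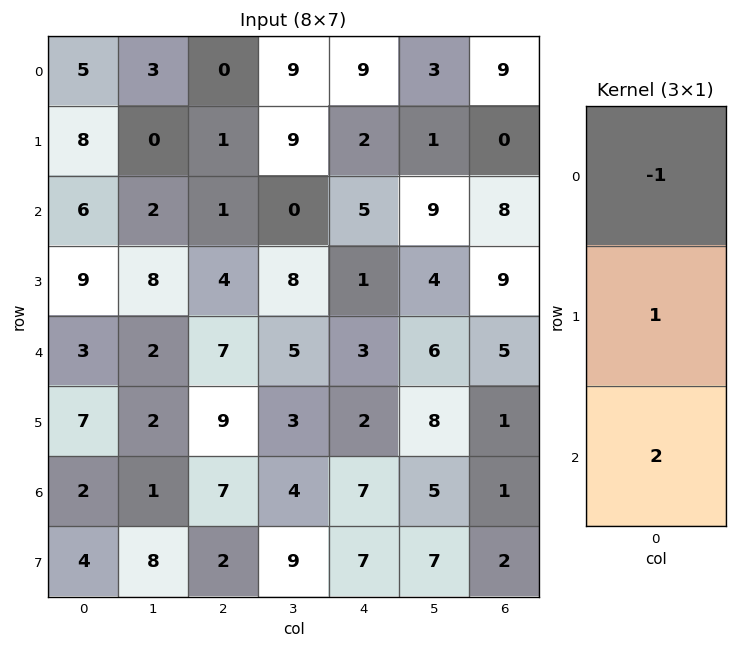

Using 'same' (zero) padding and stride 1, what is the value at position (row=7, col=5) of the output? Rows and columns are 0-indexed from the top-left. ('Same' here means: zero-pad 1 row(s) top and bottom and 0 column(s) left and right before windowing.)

2

The receptive field on the zero-padded input at this output position is [5 / 7 / 0]. Elementwise product with the kernel and sum: 5·-1 + 7·1 + 0·2.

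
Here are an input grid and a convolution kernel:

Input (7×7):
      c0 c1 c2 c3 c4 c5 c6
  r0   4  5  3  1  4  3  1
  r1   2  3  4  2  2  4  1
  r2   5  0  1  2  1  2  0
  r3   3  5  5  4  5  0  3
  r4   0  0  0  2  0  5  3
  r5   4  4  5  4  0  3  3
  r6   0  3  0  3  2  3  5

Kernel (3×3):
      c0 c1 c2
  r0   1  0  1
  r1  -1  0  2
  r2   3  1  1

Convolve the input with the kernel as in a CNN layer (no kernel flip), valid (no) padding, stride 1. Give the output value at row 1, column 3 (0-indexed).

The receptive field on the input at this output position is [2 2 4 / 2 1 2 / 4 5 0]. Elementwise product with the kernel and sum: 2·1 + 4·1 + 2·-1 + 2·2 + 4·3 + 5·1 + 0·1.

25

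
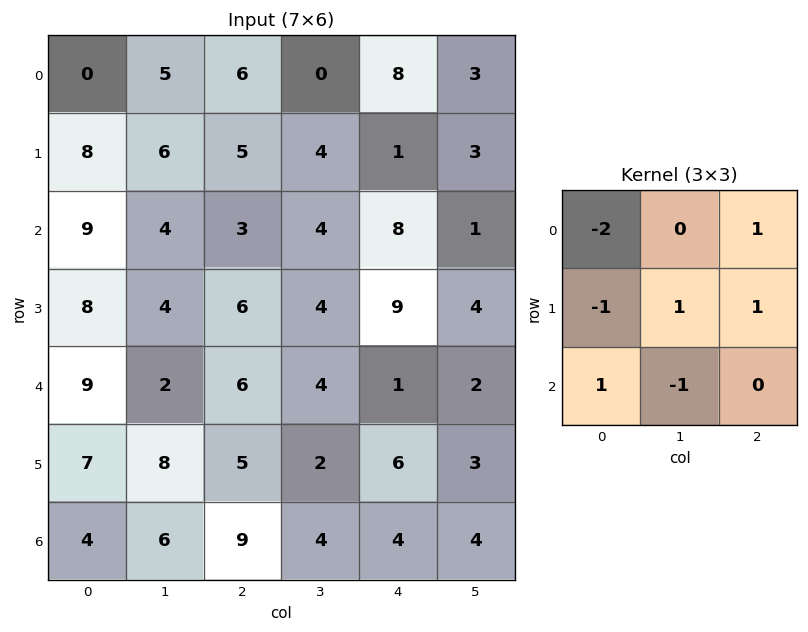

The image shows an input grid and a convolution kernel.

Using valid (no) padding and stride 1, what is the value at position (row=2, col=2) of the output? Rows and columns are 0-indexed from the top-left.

11

The receptive field on the input at this output position is [3 4 8 / 6 4 9 / 6 4 1]. Elementwise product with the kernel and sum: 3·-2 + 8·1 + 6·-1 + 4·1 + 9·1 + 6·1 + 4·-1.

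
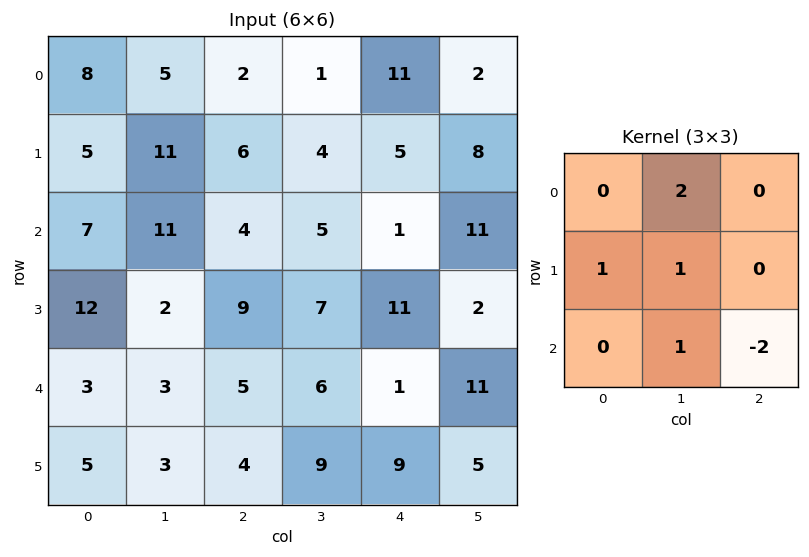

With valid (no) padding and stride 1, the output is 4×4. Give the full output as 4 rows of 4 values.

Output[0,0]: The receptive field on the input at this output position is [8 5 2 / 5 11 6 / 7 11 4]. Elementwise product with the kernel and sum: 5·2 + 5·1 + 11·1 + 11·1 + 4·-2.
Output[0,1]: The receptive field on the input at this output position is [5 2 1 / 11 6 4 / 11 4 5]. Elementwise product with the kernel and sum: 2·2 + 11·1 + 6·1 + 4·1 + 5·-2.

29 15 15 10
24 22 2 23
29 12 30 -1
5 12 16 28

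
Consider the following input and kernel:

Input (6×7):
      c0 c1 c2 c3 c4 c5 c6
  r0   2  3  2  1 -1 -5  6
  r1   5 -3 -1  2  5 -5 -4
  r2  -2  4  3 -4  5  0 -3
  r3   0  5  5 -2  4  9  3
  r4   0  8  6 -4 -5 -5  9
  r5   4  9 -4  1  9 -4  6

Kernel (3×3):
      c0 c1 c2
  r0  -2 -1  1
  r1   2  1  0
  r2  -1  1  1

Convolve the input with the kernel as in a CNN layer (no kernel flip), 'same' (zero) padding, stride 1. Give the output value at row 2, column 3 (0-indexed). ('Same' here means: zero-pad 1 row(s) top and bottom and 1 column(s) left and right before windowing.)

The receptive field on the zero-padded input at this output position is [-1 2 5 / 3 -4 5 / 5 -2 4]. Elementwise product with the kernel and sum: -1·-2 + 2·-1 + 5·1 + 3·2 + -4·1 + 5·-1 + -2·1 + 4·1.

4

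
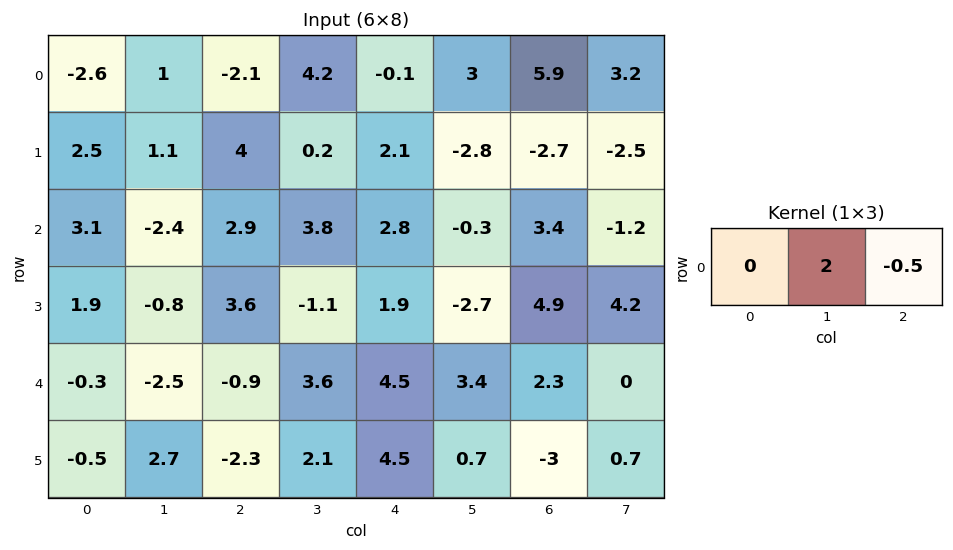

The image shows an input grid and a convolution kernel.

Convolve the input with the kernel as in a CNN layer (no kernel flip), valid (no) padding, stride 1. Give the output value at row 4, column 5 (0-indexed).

4.6

The receptive field on the input at this output position is [3.4 2.3 0]. Elementwise product with the kernel and sum: 2.3·2 + 0·-0.5.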